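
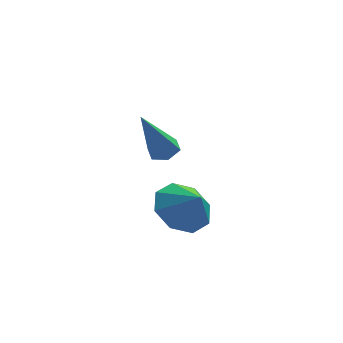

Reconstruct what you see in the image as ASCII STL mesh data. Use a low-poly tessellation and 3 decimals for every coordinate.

solid 
facet normal -0.509 0.523 -0.684
outer loop
vertex 0.127 -2.428 -2.487
vertex -0.745 -3.037 -2.303
vertex -0.355 -2.118 -1.891
endloop
endfacet
facet normal 0.811 0.224 0.540
outer loop
vertex 0.127 -2.428 -2.487
vertex -0.355 -2.118 -1.891
vertex -0.175 -3.623 -1.537
endloop
endfacet
facet normal -0.510 0.523 -0.683
outer loop
vertex -0.355 -2.118 -1.891
vertex -0.745 -3.037 -2.303
vertex -1.066 -2.347 -1.536
endloop
endfacet
facet normal 0.365 0.254 0.896
outer loop
vertex -0.355 -2.118 -1.891
vertex -1.066 -2.347 -1.536
vertex -0.175 -3.623 -1.537
endloop
endfacet
facet normal -0.510 0.523 -0.683
outer loop
vertex -1.066 -2.347 -1.536
vertex -0.745 -3.037 -2.303
vertex -1.589 -2.981 -1.631
endloop
endfacet
facet normal -0.097 -0.069 0.993
outer loop
vertex -1.066 -2.347 -1.536
vertex -1.589 -2.981 -1.631
vertex -0.175 -3.623 -1.537
endloop
endfacet
facet normal -0.509 0.523 -0.683
outer loop
vertex -1.589 -2.981 -1.631
vertex -0.745 -3.037 -2.303
vertex -1.618 -3.647 -2.119
endloop
endfacet
facet normal -0.303 -0.555 0.775
outer loop
vertex -1.589 -2.981 -1.631
vertex -1.618 -3.647 -2.119
vertex -0.175 -3.623 -1.537
endloop
endfacet
facet normal -0.509 0.523 -0.684
outer loop
vertex -1.618 -3.647 -2.119
vertex -0.745 -3.037 -2.303
vertex -1.135 -3.956 -2.715
endloop
endfacet
facet normal -0.133 -0.920 0.369
outer loop
vertex -1.618 -3.647 -2.119
vertex -1.135 -3.956 -2.715
vertex -0.175 -3.623 -1.537
endloop
endfacet
facet normal -0.509 0.523 -0.684
outer loop
vertex -1.135 -3.956 -2.715
vertex -0.745 -3.037 -2.303
vertex -0.424 -3.727 -3.069
endloop
endfacet
facet normal 0.313 -0.950 0.014
outer loop
vertex -1.135 -3.956 -2.715
vertex -0.424 -3.727 -3.069
vertex -0.175 -3.623 -1.537
endloop
endfacet
facet normal -0.510 0.522 -0.684
outer loop
vertex -0.424 -3.727 -3.069
vertex -0.745 -3.037 -2.303
vertex 0.098 -3.094 -2.975
endloop
endfacet
facet normal 0.775 -0.627 -0.083
outer loop
vertex -0.424 -3.727 -3.069
vertex 0.098 -3.094 -2.975
vertex -0.175 -3.623 -1.537
endloop
endfacet
facet normal -0.509 0.523 -0.683
outer loop
vertex 0.098 -3.094 -2.975
vertex -0.745 -3.037 -2.303
vertex 0.127 -2.428 -2.487
endloop
endfacet
facet normal 0.981 -0.141 0.134
outer loop
vertex 0.098 -3.094 -2.975
vertex 0.127 -2.428 -2.487
vertex -0.175 -3.623 -1.537
endloop
endfacet
facet normal 0.320 0.437 -0.840
outer loop
vertex -0.938 -2.794 0.608
vertex -1.319 -3.08 0.314
vertex -1.448 -2.578 0.526
endloop
endfacet
facet normal 0.186 0.700 0.689
outer loop
vertex -0.938 -2.794 0.608
vertex -1.448 -2.578 0.526
vertex -2.021 -4.04 2.166
endloop
endfacet
facet normal 0.319 0.437 -0.841
outer loop
vertex -1.448 -2.578 0.526
vertex -1.319 -3.08 0.314
vertex -1.829 -2.864 0.233
endloop
endfacet
facet normal -0.712 0.629 0.312
outer loop
vertex -1.448 -2.578 0.526
vertex -1.829 -2.864 0.233
vertex -2.021 -4.04 2.166
endloop
endfacet
facet normal 0.318 0.436 -0.842
outer loop
vertex -1.829 -2.864 0.233
vertex -1.319 -3.08 0.314
vertex -1.701 -3.367 0.021
endloop
endfacet
facet normal -0.967 -0.164 -0.196
outer loop
vertex -1.829 -2.864 0.233
vertex -1.701 -3.367 0.021
vertex -2.021 -4.04 2.166
endloop
endfacet
facet normal 0.318 0.436 -0.842
outer loop
vertex -1.701 -3.367 0.021
vertex -1.319 -3.08 0.314
vertex -1.19 -3.582 0.103
endloop
endfacet
facet normal -0.321 -0.889 -0.327
outer loop
vertex -1.701 -3.367 0.021
vertex -1.19 -3.582 0.103
vertex -2.021 -4.04 2.166
endloop
endfacet
facet normal 0.320 0.436 -0.841
outer loop
vertex -1.19 -3.582 0.103
vertex -1.319 -3.08 0.314
vertex -0.809 -3.296 0.396
endloop
endfacet
facet normal 0.575 -0.817 0.050
outer loop
vertex -1.19 -3.582 0.103
vertex -0.809 -3.296 0.396
vertex -2.021 -4.04 2.166
endloop
endfacet
facet normal 0.320 0.437 -0.840
outer loop
vertex -0.809 -3.296 0.396
vertex -1.319 -3.08 0.314
vertex -0.938 -2.794 0.608
endloop
endfacet
facet normal 0.829 -0.023 0.558
outer loop
vertex -0.809 -3.296 0.396
vertex -0.938 -2.794 0.608
vertex -2.021 -4.04 2.166
endloop
endfacet

endsolid


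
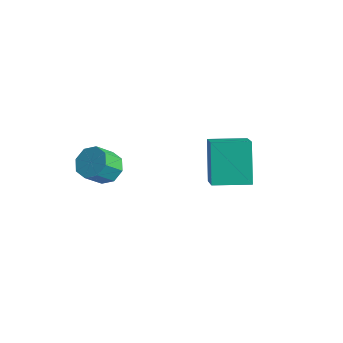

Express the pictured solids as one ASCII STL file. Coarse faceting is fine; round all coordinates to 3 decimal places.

solid 
facet normal 0.127 0.666 -0.735
outer loop
vertex 1.618 -2.798 -2.039
vertex 0.971 -2.483 -1.865
vertex 1.674 -2.385 -1.655
endloop
endfacet
facet normal 0.987 -0.158 0.026
outer loop
vertex 1.618 -2.798 -2.039
vertex 1.674 -2.385 -1.655
vertex 1.476 -3.551 -1.209
endloop
endfacet
facet normal 0.987 -0.157 0.028
outer loop
vertex 1.476 -3.551 -1.209
vertex 1.674 -2.385 -1.655
vertex 1.531 -3.138 -0.825
endloop
endfacet
facet normal -0.126 -0.666 0.735
outer loop
vertex 1.476 -3.551 -1.209
vertex 1.531 -3.138 -0.825
vertex 0.829 -3.237 -1.035
endloop
endfacet
facet normal 0.126 0.667 -0.734
outer loop
vertex 1.674 -2.385 -1.655
vertex 0.971 -2.483 -1.865
vertex 1.318 -2.03 -1.394
endloop
endfacet
facet normal 0.768 0.403 0.498
outer loop
vertex 1.674 -2.385 -1.655
vertex 1.318 -2.03 -1.394
vertex 1.531 -3.138 -0.825
endloop
endfacet
facet normal 0.768 0.403 0.498
outer loop
vertex 1.531 -3.138 -0.825
vertex 1.318 -2.03 -1.394
vertex 1.175 -2.783 -0.564
endloop
endfacet
facet normal -0.126 -0.666 0.735
outer loop
vertex 1.531 -3.138 -0.825
vertex 1.175 -2.783 -0.564
vertex 0.829 -3.237 -1.035
endloop
endfacet
facet normal 0.126 0.667 -0.734
outer loop
vertex 1.318 -2.03 -1.394
vertex 0.971 -2.483 -1.865
vertex 0.759 -1.941 -1.409
endloop
endfacet
facet normal 0.098 0.729 0.678
outer loop
vertex 1.318 -2.03 -1.394
vertex 0.759 -1.941 -1.409
vertex 1.175 -2.783 -0.564
endloop
endfacet
facet normal 0.098 0.729 0.678
outer loop
vertex 1.175 -2.783 -0.564
vertex 0.759 -1.941 -1.409
vertex 0.616 -2.694 -0.579
endloop
endfacet
facet normal -0.126 -0.666 0.735
outer loop
vertex 1.175 -2.783 -0.564
vertex 0.616 -2.694 -0.579
vertex 0.829 -3.237 -1.035
endloop
endfacet
facet normal 0.126 0.667 -0.734
outer loop
vertex 0.759 -1.941 -1.409
vertex 0.971 -2.483 -1.865
vertex 0.324 -2.169 -1.691
endloop
endfacet
facet normal -0.628 0.627 0.461
outer loop
vertex 0.759 -1.941 -1.409
vertex 0.324 -2.169 -1.691
vertex 0.616 -2.694 -0.579
endloop
endfacet
facet normal -0.629 0.627 0.461
outer loop
vertex 0.616 -2.694 -0.579
vertex 0.324 -2.169 -1.691
vertex 0.182 -2.922 -0.861
endloop
endfacet
facet normal -0.127 -0.667 0.734
outer loop
vertex 0.616 -2.694 -0.579
vertex 0.182 -2.922 -0.861
vertex 0.829 -3.237 -1.035
endloop
endfacet
facet normal 0.126 0.666 -0.735
outer loop
vertex 0.324 -2.169 -1.691
vertex 0.971 -2.483 -1.865
vertex 0.269 -2.582 -2.075
endloop
endfacet
facet normal -0.987 0.157 -0.027
outer loop
vertex 0.324 -2.169 -1.691
vertex 0.269 -2.582 -2.075
vertex 0.182 -2.922 -0.861
endloop
endfacet
facet normal -0.987 0.158 -0.026
outer loop
vertex 0.182 -2.922 -0.861
vertex 0.269 -2.582 -2.075
vertex 0.126 -3.335 -1.245
endloop
endfacet
facet normal -0.127 -0.666 0.735
outer loop
vertex 0.182 -2.922 -0.861
vertex 0.126 -3.335 -1.245
vertex 0.829 -3.237 -1.035
endloop
endfacet
facet normal 0.126 0.666 -0.735
outer loop
vertex 0.269 -2.582 -2.075
vertex 0.971 -2.483 -1.865
vertex 0.625 -2.937 -2.336
endloop
endfacet
facet normal -0.768 -0.403 -0.498
outer loop
vertex 0.269 -2.582 -2.075
vertex 0.625 -2.937 -2.336
vertex 0.126 -3.335 -1.245
endloop
endfacet
facet normal -0.768 -0.403 -0.498
outer loop
vertex 0.126 -3.335 -1.245
vertex 0.625 -2.937 -2.336
vertex 0.482 -3.69 -1.506
endloop
endfacet
facet normal -0.126 -0.667 0.734
outer loop
vertex 0.126 -3.335 -1.245
vertex 0.482 -3.69 -1.506
vertex 0.829 -3.237 -1.035
endloop
endfacet
facet normal 0.126 0.666 -0.735
outer loop
vertex 0.625 -2.937 -2.336
vertex 0.971 -2.483 -1.865
vertex 1.184 -3.026 -2.321
endloop
endfacet
facet normal -0.098 -0.729 -0.678
outer loop
vertex 0.625 -2.937 -2.336
vertex 1.184 -3.026 -2.321
vertex 0.482 -3.69 -1.506
endloop
endfacet
facet normal -0.098 -0.729 -0.678
outer loop
vertex 0.482 -3.69 -1.506
vertex 1.184 -3.026 -2.321
vertex 1.041 -3.779 -1.491
endloop
endfacet
facet normal -0.126 -0.667 0.734
outer loop
vertex 0.482 -3.69 -1.506
vertex 1.041 -3.779 -1.491
vertex 0.829 -3.237 -1.035
endloop
endfacet
facet normal 0.127 0.667 -0.734
outer loop
vertex 1.184 -3.026 -2.321
vertex 0.971 -2.483 -1.865
vertex 1.618 -2.798 -2.039
endloop
endfacet
facet normal 0.629 -0.627 -0.460
outer loop
vertex 1.184 -3.026 -2.321
vertex 1.618 -2.798 -2.039
vertex 1.041 -3.779 -1.491
endloop
endfacet
facet normal 0.628 -0.627 -0.461
outer loop
vertex 1.041 -3.779 -1.491
vertex 1.618 -2.798 -2.039
vertex 1.476 -3.551 -1.209
endloop
endfacet
facet normal -0.126 -0.667 0.734
outer loop
vertex 1.041 -3.779 -1.491
vertex 1.476 -3.551 -1.209
vertex 0.829 -3.237 -1.035
endloop
endfacet
facet normal -0.429 0.455 0.780
outer loop
vertex 3.467 0.664 -0.907
vertex 4.582 1.797 -0.955
vertex 2.522 1.551 -1.944
endloop
endfacet
facet normal -0.701 -0.712 0.030
outer loop
vertex 3.358 0.663 -3.465
vertex 3.467 0.664 -0.907
vertex 2.522 1.551 -1.944
endloop
endfacet
facet normal -0.429 0.455 0.780
outer loop
vertex 2.522 1.551 -1.944
vertex 4.582 1.797 -0.955
vertex 3.637 2.684 -1.992
endloop
endfacet
facet normal -0.570 0.534 -0.625
outer loop
vertex 3.637 2.684 -1.992
vertex 3.358 0.663 -3.465
vertex 2.522 1.551 -1.944
endloop
endfacet
facet normal 0.570 -0.534 0.625
outer loop
vertex 3.467 0.664 -0.907
vertex 5.418 0.909 -2.476
vertex 4.582 1.797 -0.955
endloop
endfacet
facet normal -0.701 -0.712 0.030
outer loop
vertex 4.303 -0.224 -2.428
vertex 3.467 0.664 -0.907
vertex 3.358 0.663 -3.465
endloop
endfacet
facet normal 0.570 -0.534 0.625
outer loop
vertex 4.303 -0.224 -2.428
vertex 5.418 0.909 -2.476
vertex 3.467 0.664 -0.907
endloop
endfacet
facet normal 0.701 0.712 -0.030
outer loop
vertex 4.582 1.797 -0.955
vertex 5.418 0.909 -2.476
vertex 3.637 2.684 -1.992
endloop
endfacet
facet normal -0.570 0.534 -0.625
outer loop
vertex 4.473 1.796 -3.513
vertex 3.358 0.663 -3.465
vertex 3.637 2.684 -1.992
endloop
endfacet
facet normal 0.701 0.712 -0.030
outer loop
vertex 3.637 2.684 -1.992
vertex 5.418 0.909 -2.476
vertex 4.473 1.796 -3.513
endloop
endfacet
facet normal 0.429 -0.455 -0.780
outer loop
vertex 4.473 1.796 -3.513
vertex 4.303 -0.224 -2.428
vertex 3.358 0.663 -3.465
endloop
endfacet
facet normal 0.429 -0.455 -0.780
outer loop
vertex 5.418 0.909 -2.476
vertex 4.303 -0.224 -2.428
vertex 4.473 1.796 -3.513
endloop
endfacet

endsolid


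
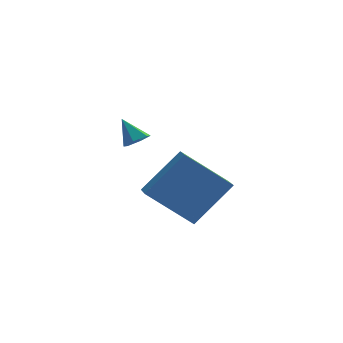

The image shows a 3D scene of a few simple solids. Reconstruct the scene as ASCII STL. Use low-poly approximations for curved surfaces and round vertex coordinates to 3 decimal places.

solid 
facet normal 0.457 -0.464 -0.758
outer loop
vertex -2.907 3.248 -2.3
vertex -3.35 3.037 -2.438
vertex -3.212 3.488 -2.631
endloop
endfacet
facet normal 0.429 0.872 0.237
outer loop
vertex -2.907 3.248 -2.3
vertex -3.212 3.488 -2.631
vertex -3.83 3.523 -1.642
endloop
endfacet
facet normal 0.457 -0.464 -0.758
outer loop
vertex -3.212 3.488 -2.631
vertex -3.35 3.037 -2.438
vertex -3.655 3.277 -2.769
endloop
endfacet
facet normal -0.351 0.902 -0.251
outer loop
vertex -3.212 3.488 -2.631
vertex -3.655 3.277 -2.769
vertex -3.83 3.523 -1.642
endloop
endfacet
facet normal 0.458 -0.464 -0.758
outer loop
vertex -3.655 3.277 -2.769
vertex -3.35 3.037 -2.438
vertex -3.793 2.825 -2.576
endloop
endfacet
facet normal -0.958 0.210 -0.195
outer loop
vertex -3.655 3.277 -2.769
vertex -3.793 2.825 -2.576
vertex -3.83 3.523 -1.642
endloop
endfacet
facet normal 0.458 -0.462 -0.759
outer loop
vertex -3.793 2.825 -2.576
vertex -3.35 3.037 -2.438
vertex -3.488 2.585 -2.246
endloop
endfacet
facet normal -0.784 -0.512 0.352
outer loop
vertex -3.793 2.825 -2.576
vertex -3.488 2.585 -2.246
vertex -3.83 3.523 -1.642
endloop
endfacet
facet normal 0.457 -0.462 -0.760
outer loop
vertex -3.488 2.585 -2.246
vertex -3.35 3.037 -2.438
vertex -3.045 2.796 -2.108
endloop
endfacet
facet normal -0.003 -0.542 0.840
outer loop
vertex -3.488 2.585 -2.246
vertex -3.045 2.796 -2.108
vertex -3.83 3.523 -1.642
endloop
endfacet
facet normal 0.457 -0.462 -0.760
outer loop
vertex -3.045 2.796 -2.108
vertex -3.35 3.037 -2.438
vertex -2.907 3.248 -2.3
endloop
endfacet
facet normal 0.603 0.149 0.784
outer loop
vertex -3.045 2.796 -2.108
vertex -2.907 3.248 -2.3
vertex -3.83 3.523 -1.642
endloop
endfacet
facet normal -0.762 0.106 0.639
outer loop
vertex -2.039 -1.001 -1.195
vertex -2.127 -0.151 -1.441
vertex -3.262 -1.525 -2.565
endloop
endfacet
facet normal 0.100 -0.956 0.277
outer loop
vertex -1.793 -1.729 -3.799
vertex -2.039 -1.001 -1.195
vertex -3.262 -1.525 -2.565
endloop
endfacet
facet normal -0.761 0.105 0.640
outer loop
vertex -3.262 -1.525 -2.565
vertex -2.127 -0.151 -1.441
vertex -3.351 -0.675 -2.811
endloop
endfacet
facet normal -0.641 -0.275 -0.717
outer loop
vertex -3.351 -0.675 -2.811
vertex -1.793 -1.729 -3.799
vertex -3.262 -1.525 -2.565
endloop
endfacet
facet normal 0.641 0.274 0.717
outer loop
vertex -2.039 -1.001 -1.195
vertex -0.658 -0.355 -2.675
vertex -2.127 -0.151 -1.441
endloop
endfacet
facet normal 0.100 -0.956 0.277
outer loop
vertex -0.569 -1.205 -2.429
vertex -2.039 -1.001 -1.195
vertex -1.793 -1.729 -3.799
endloop
endfacet
facet normal 0.640 0.275 0.717
outer loop
vertex -0.569 -1.205 -2.429
vertex -0.658 -0.355 -2.675
vertex -2.039 -1.001 -1.195
endloop
endfacet
facet normal -0.100 0.956 -0.277
outer loop
vertex -2.127 -0.151 -1.441
vertex -0.658 -0.355 -2.675
vertex -3.351 -0.675 -2.811
endloop
endfacet
facet normal -0.640 -0.274 -0.718
outer loop
vertex -1.881 -0.879 -4.045
vertex -1.793 -1.729 -3.799
vertex -3.351 -0.675 -2.811
endloop
endfacet
facet normal -0.100 0.956 -0.277
outer loop
vertex -3.351 -0.675 -2.811
vertex -0.658 -0.355 -2.675
vertex -1.881 -0.879 -4.045
endloop
endfacet
facet normal 0.761 -0.106 -0.640
outer loop
vertex -1.881 -0.879 -4.045
vertex -0.569 -1.205 -2.429
vertex -1.793 -1.729 -3.799
endloop
endfacet
facet normal 0.762 -0.105 -0.640
outer loop
vertex -0.658 -0.355 -2.675
vertex -0.569 -1.205 -2.429
vertex -1.881 -0.879 -4.045
endloop
endfacet

endsolid


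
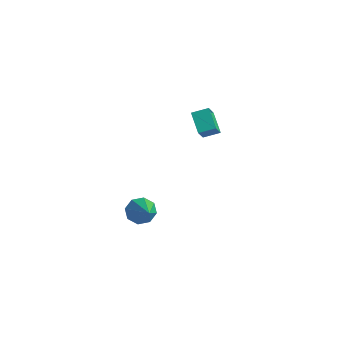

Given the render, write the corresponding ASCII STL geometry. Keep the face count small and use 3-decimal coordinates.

solid 
facet normal -0.570 -0.749 -0.338
outer loop
vertex -0.814 -0.114 3.166
vertex -1.137 0.464 2.43
vertex 0.098 -0.493 2.467
endloop
endfacet
facet normal 0.327 -0.584 0.743
outer loop
vertex 0.577 0.136 2.75
vertex -0.814 -0.114 3.166
vertex 0.098 -0.493 2.467
endloop
endfacet
facet normal -0.570 -0.749 -0.337
outer loop
vertex 0.098 -0.493 2.467
vertex -1.137 0.464 2.43
vertex -0.226 0.085 1.731
endloop
endfacet
facet normal 0.753 -0.314 -0.578
outer loop
vertex -0.226 0.085 1.731
vertex 0.577 0.136 2.75
vertex 0.098 -0.493 2.467
endloop
endfacet
facet normal -0.754 0.314 0.577
outer loop
vertex -0.814 -0.114 3.166
vertex -0.658 1.093 2.713
vertex -1.137 0.464 2.43
endloop
endfacet
facet normal 0.327 -0.584 0.743
outer loop
vertex -0.334 0.515 3.449
vertex -0.814 -0.114 3.166
vertex 0.577 0.136 2.75
endloop
endfacet
facet normal -0.753 0.314 0.578
outer loop
vertex -0.334 0.515 3.449
vertex -0.658 1.093 2.713
vertex -0.814 -0.114 3.166
endloop
endfacet
facet normal -0.327 0.584 -0.743
outer loop
vertex -1.137 0.464 2.43
vertex -0.658 1.093 2.713
vertex -0.226 0.085 1.731
endloop
endfacet
facet normal 0.753 -0.315 -0.578
outer loop
vertex 0.254 0.714 2.014
vertex 0.577 0.136 2.75
vertex -0.226 0.085 1.731
endloop
endfacet
facet normal -0.327 0.584 -0.743
outer loop
vertex -0.226 0.085 1.731
vertex -0.658 1.093 2.713
vertex 0.254 0.714 2.014
endloop
endfacet
facet normal 0.571 0.749 0.338
outer loop
vertex 0.254 0.714 2.014
vertex -0.334 0.515 3.449
vertex 0.577 0.136 2.75
endloop
endfacet
facet normal 0.570 0.749 0.337
outer loop
vertex -0.658 1.093 2.713
vertex -0.334 0.515 3.449
vertex 0.254 0.714 2.014
endloop
endfacet
facet normal -0.751 0.371 -0.546
outer loop
vertex -2.017 -2.284 -4.155
vertex -2.263 -1.893 -3.551
vertex -1.78 -1.754 -4.121
endloop
endfacet
facet normal 0.741 -0.293 -0.604
outer loop
vertex -2.017 -2.284 -4.155
vertex -1.78 -1.754 -4.121
vertex -0.777 -2.627 -2.469
endloop
endfacet
facet normal -0.751 0.371 -0.546
outer loop
vertex -1.78 -1.754 -4.121
vertex -2.263 -1.893 -3.551
vertex -1.825 -1.305 -3.754
endloop
endfacet
facet normal 0.869 0.362 -0.336
outer loop
vertex -1.78 -1.754 -4.121
vertex -1.825 -1.305 -3.754
vertex -0.777 -2.627 -2.469
endloop
endfacet
facet normal -0.751 0.370 -0.547
outer loop
vertex -1.825 -1.305 -3.754
vertex -2.263 -1.893 -3.551
vertex -2.128 -1.201 -3.268
endloop
endfacet
facet normal 0.635 0.735 0.238
outer loop
vertex -1.825 -1.305 -3.754
vertex -2.128 -1.201 -3.268
vertex -0.777 -2.627 -2.469
endloop
endfacet
facet normal -0.751 0.370 -0.546
outer loop
vertex -2.128 -1.201 -3.268
vertex -2.263 -1.893 -3.551
vertex -2.509 -1.502 -2.948
endloop
endfacet
facet normal 0.177 0.603 0.778
outer loop
vertex -2.128 -1.201 -3.268
vertex -2.509 -1.502 -2.948
vertex -0.777 -2.627 -2.469
endloop
endfacet
facet normal -0.750 0.372 -0.547
outer loop
vertex -2.509 -1.502 -2.948
vertex -2.263 -1.893 -3.551
vertex -2.747 -2.032 -2.982
endloop
endfacet
facet normal -0.239 0.045 0.970
outer loop
vertex -2.509 -1.502 -2.948
vertex -2.747 -2.032 -2.982
vertex -0.777 -2.627 -2.469
endloop
endfacet
facet normal -0.750 0.371 -0.547
outer loop
vertex -2.747 -2.032 -2.982
vertex -2.263 -1.893 -3.551
vertex -2.701 -2.48 -3.349
endloop
endfacet
facet normal -0.367 -0.612 0.701
outer loop
vertex -2.747 -2.032 -2.982
vertex -2.701 -2.48 -3.349
vertex -0.777 -2.627 -2.469
endloop
endfacet
facet normal -0.750 0.371 -0.548
outer loop
vertex -2.701 -2.48 -3.349
vertex -2.263 -1.893 -3.551
vertex -2.398 -2.585 -3.835
endloop
endfacet
facet normal -0.134 -0.983 0.129
outer loop
vertex -2.701 -2.48 -3.349
vertex -2.398 -2.585 -3.835
vertex -0.777 -2.627 -2.469
endloop
endfacet
facet normal -0.751 0.371 -0.546
outer loop
vertex -2.398 -2.585 -3.835
vertex -2.263 -1.893 -3.551
vertex -2.017 -2.284 -4.155
endloop
endfacet
facet normal 0.326 -0.851 -0.413
outer loop
vertex -2.398 -2.585 -3.835
vertex -2.017 -2.284 -4.155
vertex -0.777 -2.627 -2.469
endloop
endfacet

endsolid


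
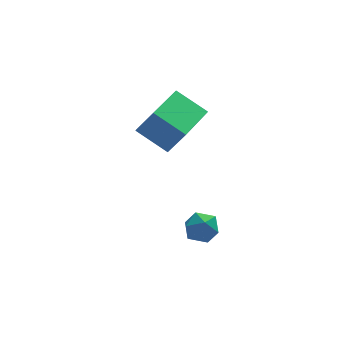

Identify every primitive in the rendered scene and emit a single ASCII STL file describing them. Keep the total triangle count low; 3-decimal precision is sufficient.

solid 
facet normal -0.453 0.277 -0.848
outer loop
vertex -4.017 1.479 1.772
vertex -2.895 3.034 1.681
vertex -3.095 0.77 1.048
endloop
endfacet
facet normal -0.585 -0.810 0.048
outer loop
vertex -2.565 0.446 2.039
vertex -4.017 1.479 1.772
vertex -3.095 0.77 1.048
endloop
endfacet
facet normal -0.453 0.277 -0.847
outer loop
vertex -3.095 0.77 1.048
vertex -2.895 3.034 1.681
vertex -1.973 2.325 0.956
endloop
endfacet
facet normal 0.673 -0.517 -0.529
outer loop
vertex -1.973 2.325 0.956
vertex -2.565 0.446 2.039
vertex -3.095 0.77 1.048
endloop
endfacet
facet normal -0.673 0.517 0.529
outer loop
vertex -4.017 1.479 1.772
vertex -2.365 2.71 2.672
vertex -2.895 3.034 1.681
endloop
endfacet
facet normal -0.585 -0.810 0.048
outer loop
vertex -3.487 1.155 2.764
vertex -4.017 1.479 1.772
vertex -2.565 0.446 2.039
endloop
endfacet
facet normal -0.673 0.517 0.529
outer loop
vertex -3.487 1.155 2.764
vertex -2.365 2.71 2.672
vertex -4.017 1.479 1.772
endloop
endfacet
facet normal 0.585 0.810 -0.048
outer loop
vertex -2.895 3.034 1.681
vertex -2.365 2.71 2.672
vertex -1.973 2.325 0.956
endloop
endfacet
facet normal 0.673 -0.517 -0.529
outer loop
vertex -1.443 2.001 1.948
vertex -2.565 0.446 2.039
vertex -1.973 2.325 0.956
endloop
endfacet
facet normal 0.585 0.810 -0.048
outer loop
vertex -1.973 2.325 0.956
vertex -2.365 2.71 2.672
vertex -1.443 2.001 1.948
endloop
endfacet
facet normal 0.453 -0.277 0.847
outer loop
vertex -1.443 2.001 1.948
vertex -3.487 1.155 2.764
vertex -2.565 0.446 2.039
endloop
endfacet
facet normal 0.453 -0.277 0.848
outer loop
vertex -2.365 2.71 2.672
vertex -3.487 1.155 2.764
vertex -1.443 2.001 1.948
endloop
endfacet
facet normal -0.498 -0.725 0.477
outer loop
vertex -2.734 -0.291 -1.96
vertex -2.37 -0.762 -2.296
vertex -2.147 -0.521 -1.697
endloop
endfacet
facet normal -0.450 -0.141 0.882
outer loop
vertex -2.734 -0.291 -1.96
vertex -2.147 -0.521 -1.697
vertex -2.297 0.145 -1.667
endloop
endfacet
facet normal -0.751 0.401 0.524
outer loop
vertex -2.734 -0.291 -1.96
vertex -2.297 0.145 -1.667
vertex -2.612 0.316 -2.249
endloop
endfacet
facet normal -0.984 0.149 -0.101
outer loop
vertex -2.734 -0.291 -1.96
vertex -2.612 0.316 -2.249
vertex -2.657 -0.244 -2.638
endloop
endfacet
facet normal -0.828 -0.546 -0.132
outer loop
vertex -2.734 -0.291 -1.96
vertex -2.657 -0.244 -2.638
vertex -2.37 -0.762 -2.296
endloop
endfacet
facet normal 0.241 0.010 0.971
outer loop
vertex -2.297 0.145 -1.667
vertex -2.147 -0.521 -1.697
vertex -1.663 -0.056 -1.822
endloop
endfacet
facet normal 0.166 -0.935 0.314
outer loop
vertex -2.147 -0.521 -1.697
vertex -2.37 -0.762 -2.296
vertex -1.708 -0.616 -2.211
endloop
endfacet
facet normal -0.368 -0.646 -0.669
outer loop
vertex -2.37 -0.762 -2.296
vertex -2.657 -0.244 -2.638
vertex -2.023 -0.445 -2.793
endloop
endfacet
facet normal -0.621 0.480 -0.619
outer loop
vertex -2.657 -0.244 -2.638
vertex -2.612 0.316 -2.249
vertex -2.173 0.221 -2.763
endloop
endfacet
facet normal -0.246 0.886 0.393
outer loop
vertex -2.612 0.316 -2.249
vertex -2.297 0.145 -1.667
vertex -1.95 0.462 -2.164
endloop
endfacet
facet normal 0.984 -0.149 0.101
outer loop
vertex -1.586 -0.009 -2.5
vertex -1.663 -0.056 -1.822
vertex -1.708 -0.616 -2.211
endloop
endfacet
facet normal 0.751 -0.401 -0.524
outer loop
vertex -1.586 -0.009 -2.5
vertex -1.708 -0.616 -2.211
vertex -2.023 -0.445 -2.793
endloop
endfacet
facet normal 0.450 0.141 -0.882
outer loop
vertex -1.586 -0.009 -2.5
vertex -2.023 -0.445 -2.793
vertex -2.173 0.221 -2.763
endloop
endfacet
facet normal 0.498 0.725 -0.477
outer loop
vertex -1.586 -0.009 -2.5
vertex -2.173 0.221 -2.763
vertex -1.95 0.462 -2.164
endloop
endfacet
facet normal 0.828 0.546 0.132
outer loop
vertex -1.586 -0.009 -2.5
vertex -1.95 0.462 -2.164
vertex -1.663 -0.056 -1.822
endloop
endfacet
facet normal 0.621 -0.480 0.619
outer loop
vertex -1.708 -0.616 -2.211
vertex -1.663 -0.056 -1.822
vertex -2.147 -0.521 -1.697
endloop
endfacet
facet normal 0.246 -0.886 -0.393
outer loop
vertex -2.023 -0.445 -2.793
vertex -1.708 -0.616 -2.211
vertex -2.37 -0.762 -2.296
endloop
endfacet
facet normal -0.241 -0.010 -0.971
outer loop
vertex -2.173 0.221 -2.763
vertex -2.023 -0.445 -2.793
vertex -2.657 -0.244 -2.638
endloop
endfacet
facet normal -0.166 0.935 -0.314
outer loop
vertex -1.95 0.462 -2.164
vertex -2.173 0.221 -2.763
vertex -2.612 0.316 -2.249
endloop
endfacet
facet normal 0.368 0.646 0.669
outer loop
vertex -1.663 -0.056 -1.822
vertex -1.95 0.462 -2.164
vertex -2.297 0.145 -1.667
endloop
endfacet

endsolid


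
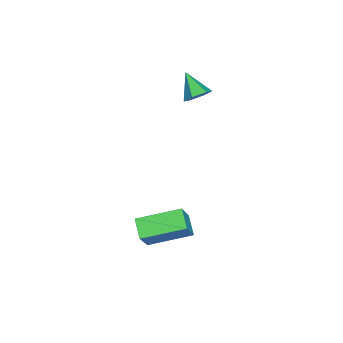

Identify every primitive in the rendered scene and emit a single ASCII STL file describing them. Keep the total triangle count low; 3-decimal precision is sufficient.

solid 
facet normal -0.522 0.044 -0.852
outer loop
vertex 3.267 1.884 -3.336
vertex 2.663 3.669 -2.874
vertex 4.022 2.254 -3.779
endloop
endfacet
facet normal 0.311 -0.920 -0.238
outer loop
vertex 4.997 2.171 -2.186
vertex 3.267 1.884 -3.336
vertex 4.022 2.254 -3.779
endloop
endfacet
facet normal -0.522 0.044 -0.852
outer loop
vertex 4.022 2.254 -3.779
vertex 2.663 3.669 -2.874
vertex 3.418 4.038 -3.317
endloop
endfacet
facet normal 0.794 0.390 -0.466
outer loop
vertex 3.418 4.038 -3.317
vertex 4.997 2.171 -2.186
vertex 4.022 2.254 -3.779
endloop
endfacet
facet normal -0.794 -0.389 0.466
outer loop
vertex 3.267 1.884 -3.336
vertex 3.638 3.586 -1.281
vertex 2.663 3.669 -2.874
endloop
endfacet
facet normal 0.311 -0.920 -0.237
outer loop
vertex 4.242 1.802 -1.743
vertex 3.267 1.884 -3.336
vertex 4.997 2.171 -2.186
endloop
endfacet
facet normal -0.794 -0.390 0.466
outer loop
vertex 4.242 1.802 -1.743
vertex 3.638 3.586 -1.281
vertex 3.267 1.884 -3.336
endloop
endfacet
facet normal -0.310 0.920 0.238
outer loop
vertex 2.663 3.669 -2.874
vertex 3.638 3.586 -1.281
vertex 3.418 4.038 -3.317
endloop
endfacet
facet normal 0.794 0.389 -0.466
outer loop
vertex 4.393 3.956 -1.724
vertex 4.997 2.171 -2.186
vertex 3.418 4.038 -3.317
endloop
endfacet
facet normal -0.311 0.920 0.238
outer loop
vertex 3.418 4.038 -3.317
vertex 3.638 3.586 -1.281
vertex 4.393 3.956 -1.724
endloop
endfacet
facet normal 0.522 -0.044 0.852
outer loop
vertex 4.393 3.956 -1.724
vertex 4.242 1.802 -1.743
vertex 4.997 2.171 -2.186
endloop
endfacet
facet normal 0.522 -0.044 0.852
outer loop
vertex 3.638 3.586 -1.281
vertex 4.242 1.802 -1.743
vertex 4.393 3.956 -1.724
endloop
endfacet
facet normal 0.618 0.541 -0.570
outer loop
vertex -0.541 3.137 1.865
vertex -1.028 3.284 1.477
vertex -0.893 3.659 1.979
endloop
endfacet
facet normal 0.268 -0.029 0.963
outer loop
vertex -0.541 3.137 1.865
vertex -0.893 3.659 1.979
vertex -1.812 2.596 2.203
endloop
endfacet
facet normal 0.617 0.542 -0.571
outer loop
vertex -0.893 3.659 1.979
vertex -1.028 3.284 1.477
vertex -1.381 3.806 1.591
endloop
endfacet
facet normal -0.427 0.525 0.736
outer loop
vertex -0.893 3.659 1.979
vertex -1.381 3.806 1.591
vertex -1.812 2.596 2.203
endloop
endfacet
facet normal 0.616 0.542 -0.572
outer loop
vertex -1.381 3.806 1.591
vertex -1.028 3.284 1.477
vertex -1.516 3.431 1.09
endloop
endfacet
facet normal -0.942 0.336 0.002
outer loop
vertex -1.381 3.806 1.591
vertex -1.516 3.431 1.09
vertex -1.812 2.596 2.203
endloop
endfacet
facet normal 0.616 0.542 -0.571
outer loop
vertex -1.516 3.431 1.09
vertex -1.028 3.284 1.477
vertex -1.163 2.91 0.976
endloop
endfacet
facet normal -0.761 -0.405 -0.506
outer loop
vertex -1.516 3.431 1.09
vertex -1.163 2.91 0.976
vertex -1.812 2.596 2.203
endloop
endfacet
facet normal 0.618 0.541 -0.570
outer loop
vertex -1.163 2.91 0.976
vertex -1.028 3.284 1.477
vertex -0.675 2.762 1.364
endloop
endfacet
facet normal -0.067 -0.957 -0.281
outer loop
vertex -1.163 2.91 0.976
vertex -0.675 2.762 1.364
vertex -1.812 2.596 2.203
endloop
endfacet
facet normal 0.618 0.541 -0.570
outer loop
vertex -0.675 2.762 1.364
vertex -1.028 3.284 1.477
vertex -0.541 3.137 1.865
endloop
endfacet
facet normal 0.448 -0.769 0.456
outer loop
vertex -0.675 2.762 1.364
vertex -0.541 3.137 1.865
vertex -1.812 2.596 2.203
endloop
endfacet

endsolid


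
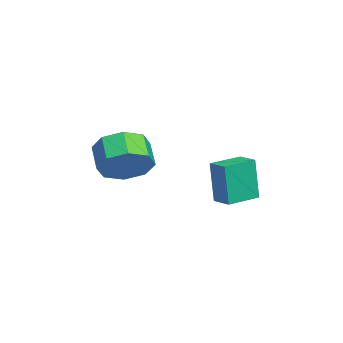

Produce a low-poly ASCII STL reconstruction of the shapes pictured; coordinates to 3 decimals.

solid 
facet normal 0.789 0.183 -0.586
outer loop
vertex -0.1 -1.541 4.059
vertex -0.707 -1.65 3.208
vertex -0.433 -0.847 3.828
endloop
endfacet
facet normal 0.453 0.470 0.758
outer loop
vertex -0.1 -1.541 4.059
vertex -0.433 -0.847 3.828
vertex -1.047 -1.762 4.762
endloop
endfacet
facet normal 0.453 0.470 0.758
outer loop
vertex -1.047 -1.762 4.762
vertex -0.433 -0.847 3.828
vertex -1.38 -1.068 4.531
endloop
endfacet
facet normal -0.789 -0.184 0.586
outer loop
vertex -1.047 -1.762 4.762
vertex -1.38 -1.068 4.531
vertex -1.653 -1.87 3.912
endloop
endfacet
facet normal 0.789 0.183 -0.586
outer loop
vertex -0.433 -0.847 3.828
vertex -0.707 -1.65 3.208
vertex -0.926 -0.623 3.234
endloop
endfacet
facet normal 0.027 0.943 0.333
outer loop
vertex -0.433 -0.847 3.828
vertex -0.926 -0.623 3.234
vertex -1.38 -1.068 4.531
endloop
endfacet
facet normal 0.027 0.943 0.333
outer loop
vertex -1.38 -1.068 4.531
vertex -0.926 -0.623 3.234
vertex -1.873 -0.844 3.937
endloop
endfacet
facet normal -0.789 -0.184 0.586
outer loop
vertex -1.38 -1.068 4.531
vertex -1.873 -0.844 3.937
vertex -1.653 -1.87 3.912
endloop
endfacet
facet normal 0.789 0.183 -0.587
outer loop
vertex -0.926 -0.623 3.234
vertex -0.707 -1.65 3.208
vertex -1.291 -1.001 2.625
endloop
endfacet
facet normal -0.415 0.863 -0.287
outer loop
vertex -0.926 -0.623 3.234
vertex -1.291 -1.001 2.625
vertex -1.873 -0.844 3.937
endloop
endfacet
facet normal -0.414 0.864 -0.287
outer loop
vertex -1.873 -0.844 3.937
vertex -1.291 -1.001 2.625
vertex -2.238 -1.221 3.329
endloop
endfacet
facet normal -0.788 -0.183 0.587
outer loop
vertex -1.873 -0.844 3.937
vertex -2.238 -1.221 3.329
vertex -1.653 -1.87 3.912
endloop
endfacet
facet normal 0.789 0.184 -0.586
outer loop
vertex -1.291 -1.001 2.625
vertex -0.707 -1.65 3.208
vertex -1.313 -1.758 2.358
endloop
endfacet
facet normal -0.614 0.278 -0.739
outer loop
vertex -1.291 -1.001 2.625
vertex -1.313 -1.758 2.358
vertex -2.238 -1.221 3.329
endloop
endfacet
facet normal -0.614 0.279 -0.739
outer loop
vertex -2.238 -1.221 3.329
vertex -1.313 -1.758 2.358
vertex -2.26 -1.979 3.061
endloop
endfacet
facet normal -0.789 -0.184 0.586
outer loop
vertex -2.238 -1.221 3.329
vertex -2.26 -1.979 3.061
vertex -1.653 -1.87 3.912
endloop
endfacet
facet normal 0.789 0.184 -0.586
outer loop
vertex -1.313 -1.758 2.358
vertex -0.707 -1.65 3.208
vertex -0.98 -2.452 2.589
endloop
endfacet
facet normal -0.453 -0.470 -0.758
outer loop
vertex -1.313 -1.758 2.358
vertex -0.98 -2.452 2.589
vertex -2.26 -1.979 3.061
endloop
endfacet
facet normal -0.453 -0.470 -0.758
outer loop
vertex -2.26 -1.979 3.061
vertex -0.98 -2.452 2.589
vertex -1.927 -2.673 3.292
endloop
endfacet
facet normal -0.789 -0.183 0.586
outer loop
vertex -2.26 -1.979 3.061
vertex -1.927 -2.673 3.292
vertex -1.653 -1.87 3.912
endloop
endfacet
facet normal 0.789 0.184 -0.586
outer loop
vertex -0.98 -2.452 2.589
vertex -0.707 -1.65 3.208
vertex -0.487 -2.676 3.183
endloop
endfacet
facet normal -0.027 -0.943 -0.333
outer loop
vertex -0.98 -2.452 2.589
vertex -0.487 -2.676 3.183
vertex -1.927 -2.673 3.292
endloop
endfacet
facet normal -0.027 -0.943 -0.333
outer loop
vertex -1.927 -2.673 3.292
vertex -0.487 -2.676 3.183
vertex -1.434 -2.897 3.886
endloop
endfacet
facet normal -0.789 -0.183 0.586
outer loop
vertex -1.927 -2.673 3.292
vertex -1.434 -2.897 3.886
vertex -1.653 -1.87 3.912
endloop
endfacet
facet normal 0.788 0.183 -0.587
outer loop
vertex -0.487 -2.676 3.183
vertex -0.707 -1.65 3.208
vertex -0.122 -2.299 3.791
endloop
endfacet
facet normal 0.414 -0.864 0.287
outer loop
vertex -0.487 -2.676 3.183
vertex -0.122 -2.299 3.791
vertex -1.434 -2.897 3.886
endloop
endfacet
facet normal 0.414 -0.863 0.288
outer loop
vertex -1.434 -2.897 3.886
vertex -0.122 -2.299 3.791
vertex -1.069 -2.519 4.495
endloop
endfacet
facet normal -0.789 -0.183 0.587
outer loop
vertex -1.434 -2.897 3.886
vertex -1.069 -2.519 4.495
vertex -1.653 -1.87 3.912
endloop
endfacet
facet normal 0.789 0.184 -0.586
outer loop
vertex -0.122 -2.299 3.791
vertex -0.707 -1.65 3.208
vertex -0.1 -1.541 4.059
endloop
endfacet
facet normal 0.614 -0.279 0.739
outer loop
vertex -0.122 -2.299 3.791
vertex -0.1 -1.541 4.059
vertex -1.069 -2.519 4.495
endloop
endfacet
facet normal 0.614 -0.278 0.739
outer loop
vertex -1.069 -2.519 4.495
vertex -0.1 -1.541 4.059
vertex -1.047 -1.762 4.762
endloop
endfacet
facet normal -0.789 -0.184 0.586
outer loop
vertex -1.069 -2.519 4.495
vertex -1.047 -1.762 4.762
vertex -1.653 -1.87 3.912
endloop
endfacet
facet normal -0.796 -0.598 -0.094
outer loop
vertex -2.156 1.288 2.865
vertex -2.994 2.396 2.914
vertex -2.059 1.444 1.044
endloop
endfacet
facet normal 0.603 -0.797 -0.036
outer loop
vertex -1.366 1.964 1.126
vertex -2.156 1.288 2.865
vertex -2.059 1.444 1.044
endloop
endfacet
facet normal -0.796 -0.597 -0.094
outer loop
vertex -2.059 1.444 1.044
vertex -2.994 2.396 2.914
vertex -2.896 2.552 1.094
endloop
endfacet
facet normal 0.054 0.085 -0.995
outer loop
vertex -2.896 2.552 1.094
vertex -1.366 1.964 1.126
vertex -2.059 1.444 1.044
endloop
endfacet
facet normal -0.054 -0.085 0.995
outer loop
vertex -2.156 1.288 2.865
vertex -2.301 2.916 2.996
vertex -2.994 2.396 2.914
endloop
endfacet
facet normal 0.603 -0.797 -0.036
outer loop
vertex -1.464 1.808 2.946
vertex -2.156 1.288 2.865
vertex -1.366 1.964 1.126
endloop
endfacet
facet normal -0.053 -0.085 0.995
outer loop
vertex -1.464 1.808 2.946
vertex -2.301 2.916 2.996
vertex -2.156 1.288 2.865
endloop
endfacet
facet normal -0.603 0.797 0.036
outer loop
vertex -2.994 2.396 2.914
vertex -2.301 2.916 2.996
vertex -2.896 2.552 1.094
endloop
endfacet
facet normal 0.053 0.084 -0.995
outer loop
vertex -2.204 3.072 1.175
vertex -1.366 1.964 1.126
vertex -2.896 2.552 1.094
endloop
endfacet
facet normal -0.603 0.797 0.036
outer loop
vertex -2.896 2.552 1.094
vertex -2.301 2.916 2.996
vertex -2.204 3.072 1.175
endloop
endfacet
facet normal 0.796 0.598 0.094
outer loop
vertex -2.204 3.072 1.175
vertex -1.464 1.808 2.946
vertex -1.366 1.964 1.126
endloop
endfacet
facet normal 0.796 0.597 0.094
outer loop
vertex -2.301 2.916 2.996
vertex -1.464 1.808 2.946
vertex -2.204 3.072 1.175
endloop
endfacet

endsolid


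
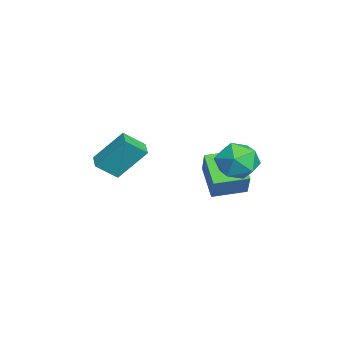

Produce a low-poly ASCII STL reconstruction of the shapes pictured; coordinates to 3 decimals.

solid 
facet normal 0.401 0.126 0.907
outer loop
vertex 2.797 2.42 1.866
vertex 2.415 1.341 2.185
vertex 3.489 1.469 1.692
endloop
endfacet
facet normal 0.771 0.485 0.413
outer loop
vertex 2.797 2.42 1.866
vertex 3.489 1.469 1.692
vertex 3.41 2.308 0.854
endloop
endfacet
facet normal 0.325 0.941 0.093
outer loop
vertex 2.797 2.42 1.866
vertex 3.41 2.308 0.854
vertex 2.288 2.698 0.829
endloop
endfacet
facet normal -0.320 0.864 0.389
outer loop
vertex 2.797 2.42 1.866
vertex 2.288 2.698 0.829
vertex 1.673 2.1 1.652
endloop
endfacet
facet normal -0.272 0.360 0.892
outer loop
vertex 2.797 2.42 1.866
vertex 1.673 2.1 1.652
vertex 2.415 1.341 2.185
endloop
endfacet
facet normal 0.997 0.018 -0.076
outer loop
vertex 3.41 2.308 0.854
vertex 3.489 1.469 1.692
vertex 3.407 1.16 0.548
endloop
endfacet
facet normal 0.399 -0.563 0.724
outer loop
vertex 3.489 1.469 1.692
vertex 2.415 1.341 2.185
vertex 2.792 0.562 1.371
endloop
endfacet
facet normal -0.691 -0.185 0.699
outer loop
vertex 2.415 1.341 2.185
vertex 1.673 2.1 1.652
vertex 1.67 0.952 1.346
endloop
endfacet
facet normal -0.767 0.631 -0.115
outer loop
vertex 1.673 2.1 1.652
vertex 2.288 2.698 0.829
vertex 1.591 1.791 0.508
endloop
endfacet
facet normal 0.276 0.755 -0.595
outer loop
vertex 2.288 2.698 0.829
vertex 3.41 2.308 0.854
vertex 2.665 1.919 0.015
endloop
endfacet
facet normal 0.320 -0.864 -0.389
outer loop
vertex 2.283 0.84 0.334
vertex 3.407 1.16 0.548
vertex 2.792 0.562 1.371
endloop
endfacet
facet normal -0.325 -0.941 -0.093
outer loop
vertex 2.283 0.84 0.334
vertex 2.792 0.562 1.371
vertex 1.67 0.952 1.346
endloop
endfacet
facet normal -0.771 -0.485 -0.413
outer loop
vertex 2.283 0.84 0.334
vertex 1.67 0.952 1.346
vertex 1.591 1.791 0.508
endloop
endfacet
facet normal -0.401 -0.126 -0.907
outer loop
vertex 2.283 0.84 0.334
vertex 1.591 1.791 0.508
vertex 2.665 1.919 0.015
endloop
endfacet
facet normal 0.272 -0.360 -0.892
outer loop
vertex 2.283 0.84 0.334
vertex 2.665 1.919 0.015
vertex 3.407 1.16 0.548
endloop
endfacet
facet normal 0.767 -0.631 0.115
outer loop
vertex 2.792 0.562 1.371
vertex 3.407 1.16 0.548
vertex 3.489 1.469 1.692
endloop
endfacet
facet normal -0.276 -0.755 0.595
outer loop
vertex 1.67 0.952 1.346
vertex 2.792 0.562 1.371
vertex 2.415 1.341 2.185
endloop
endfacet
facet normal -0.997 -0.018 0.076
outer loop
vertex 1.591 1.791 0.508
vertex 1.67 0.952 1.346
vertex 1.673 2.1 1.652
endloop
endfacet
facet normal -0.399 0.563 -0.724
outer loop
vertex 2.665 1.919 0.015
vertex 1.591 1.791 0.508
vertex 2.288 2.698 0.829
endloop
endfacet
facet normal 0.691 0.185 -0.699
outer loop
vertex 3.407 1.16 0.548
vertex 2.665 1.919 0.015
vertex 3.41 2.308 0.854
endloop
endfacet
facet normal -0.981 -0.155 0.118
outer loop
vertex 0.711 -3.627 1.968
vertex 0.442 -2.602 1.085
vertex 0.736 -5.021 0.345
endloop
endfacet
facet normal 0.196 -0.742 0.641
outer loop
vertex 1.638 -4.878 0.235
vertex 0.711 -3.627 1.968
vertex 0.736 -5.021 0.345
endloop
endfacet
facet normal -0.981 -0.156 0.119
outer loop
vertex 0.736 -5.021 0.345
vertex 0.442 -2.602 1.085
vertex 0.466 -3.996 -0.539
endloop
endfacet
facet normal 0.011 -0.651 -0.759
outer loop
vertex 0.466 -3.996 -0.539
vertex 1.638 -4.878 0.235
vertex 0.736 -5.021 0.345
endloop
endfacet
facet normal -0.011 0.651 0.759
outer loop
vertex 0.711 -3.627 1.968
vertex 1.344 -2.459 0.975
vertex 0.442 -2.602 1.085
endloop
endfacet
facet normal 0.195 -0.743 0.640
outer loop
vertex 1.614 -3.484 1.859
vertex 0.711 -3.627 1.968
vertex 1.638 -4.878 0.235
endloop
endfacet
facet normal -0.012 0.651 0.759
outer loop
vertex 1.614 -3.484 1.859
vertex 1.344 -2.459 0.975
vertex 0.711 -3.627 1.968
endloop
endfacet
facet normal -0.196 0.743 -0.640
outer loop
vertex 0.442 -2.602 1.085
vertex 1.344 -2.459 0.975
vertex 0.466 -3.996 -0.539
endloop
endfacet
facet normal 0.011 -0.651 -0.759
outer loop
vertex 1.369 -3.853 -0.648
vertex 1.638 -4.878 0.235
vertex 0.466 -3.996 -0.539
endloop
endfacet
facet normal -0.195 0.743 -0.641
outer loop
vertex 0.466 -3.996 -0.539
vertex 1.344 -2.459 0.975
vertex 1.369 -3.853 -0.648
endloop
endfacet
facet normal 0.981 0.155 -0.119
outer loop
vertex 1.369 -3.853 -0.648
vertex 1.614 -3.484 1.859
vertex 1.638 -4.878 0.235
endloop
endfacet
facet normal 0.981 0.156 -0.119
outer loop
vertex 1.344 -2.459 0.975
vertex 1.614 -3.484 1.859
vertex 1.369 -3.853 -0.648
endloop
endfacet
facet normal -0.779 -0.230 0.583
outer loop
vertex 0.916 0.129 0.626
vertex 0.542 1.81 0.789
vertex -0.114 0.036 -0.786
endloop
endfacet
facet normal 0.216 -0.972 -0.094
outer loop
vertex 1.358 0.47 -1.889
vertex 0.916 0.129 0.626
vertex -0.114 0.036 -0.786
endloop
endfacet
facet normal -0.779 -0.230 0.583
outer loop
vertex -0.114 0.036 -0.786
vertex 0.542 1.81 0.789
vertex -0.488 1.717 -0.623
endloop
endfacet
facet normal -0.589 -0.053 -0.807
outer loop
vertex -0.488 1.717 -0.623
vertex 1.358 0.47 -1.889
vertex -0.114 0.036 -0.786
endloop
endfacet
facet normal 0.589 0.053 0.807
outer loop
vertex 0.916 0.129 0.626
vertex 2.014 2.244 -0.314
vertex 0.542 1.81 0.789
endloop
endfacet
facet normal 0.216 -0.972 -0.094
outer loop
vertex 2.388 0.563 -0.477
vertex 0.916 0.129 0.626
vertex 1.358 0.47 -1.889
endloop
endfacet
facet normal 0.589 0.053 0.807
outer loop
vertex 2.388 0.563 -0.477
vertex 2.014 2.244 -0.314
vertex 0.916 0.129 0.626
endloop
endfacet
facet normal -0.216 0.972 0.094
outer loop
vertex 0.542 1.81 0.789
vertex 2.014 2.244 -0.314
vertex -0.488 1.717 -0.623
endloop
endfacet
facet normal -0.589 -0.053 -0.807
outer loop
vertex 0.984 2.151 -1.726
vertex 1.358 0.47 -1.889
vertex -0.488 1.717 -0.623
endloop
endfacet
facet normal -0.216 0.972 0.094
outer loop
vertex -0.488 1.717 -0.623
vertex 2.014 2.244 -0.314
vertex 0.984 2.151 -1.726
endloop
endfacet
facet normal 0.779 0.230 -0.583
outer loop
vertex 0.984 2.151 -1.726
vertex 2.388 0.563 -0.477
vertex 1.358 0.47 -1.889
endloop
endfacet
facet normal 0.779 0.230 -0.583
outer loop
vertex 2.014 2.244 -0.314
vertex 2.388 0.563 -0.477
vertex 0.984 2.151 -1.726
endloop
endfacet

endsolid


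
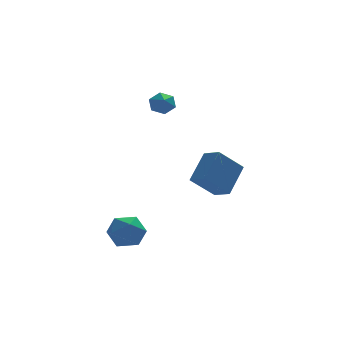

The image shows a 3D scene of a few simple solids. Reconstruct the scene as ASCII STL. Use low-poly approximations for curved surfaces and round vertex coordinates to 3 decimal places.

solid 
facet normal 0.021 0.609 0.793
outer loop
vertex -1.167 -0.592 -2.356
vertex -1.672 -1.259 -1.83
vertex -0.684 -1.282 -1.838
endloop
endfacet
facet normal 0.598 0.705 0.382
outer loop
vertex -1.167 -0.592 -2.356
vertex -0.684 -1.282 -1.838
vertex -0.381 -1.046 -2.748
endloop
endfacet
facet normal 0.376 0.886 -0.271
outer loop
vertex -1.167 -0.592 -2.356
vertex -0.381 -1.046 -2.748
vertex -1.181 -0.876 -3.303
endloop
endfacet
facet normal -0.338 0.903 -0.266
outer loop
vertex -1.167 -0.592 -2.356
vertex -1.181 -0.876 -3.303
vertex -1.979 -1.008 -2.735
endloop
endfacet
facet normal -0.558 0.732 0.392
outer loop
vertex -1.167 -0.592 -2.356
vertex -1.979 -1.008 -2.735
vertex -1.672 -1.259 -1.83
endloop
endfacet
facet normal 0.939 0.080 0.333
outer loop
vertex -0.381 -1.046 -2.748
vertex -0.684 -1.282 -1.838
vertex -0.401 -1.992 -2.465
endloop
endfacet
facet normal 0.006 -0.074 0.997
outer loop
vertex -0.684 -1.282 -1.838
vertex -1.672 -1.259 -1.83
vertex -1.199 -2.124 -1.897
endloop
endfacet
facet normal -0.929 0.124 0.349
outer loop
vertex -1.672 -1.259 -1.83
vertex -1.979 -1.008 -2.735
vertex -1.999 -1.954 -2.452
endloop
endfacet
facet normal -0.574 0.401 -0.714
outer loop
vertex -1.979 -1.008 -2.735
vertex -1.181 -0.876 -3.303
vertex -1.696 -1.718 -3.362
endloop
endfacet
facet normal 0.581 0.374 -0.723
outer loop
vertex -1.181 -0.876 -3.303
vertex -0.381 -1.046 -2.748
vertex -0.708 -1.741 -3.37
endloop
endfacet
facet normal 0.338 -0.903 0.266
outer loop
vertex -1.213 -2.408 -2.844
vertex -0.401 -1.992 -2.465
vertex -1.199 -2.124 -1.897
endloop
endfacet
facet normal -0.376 -0.886 0.271
outer loop
vertex -1.213 -2.408 -2.844
vertex -1.199 -2.124 -1.897
vertex -1.999 -1.954 -2.452
endloop
endfacet
facet normal -0.598 -0.705 -0.382
outer loop
vertex -1.213 -2.408 -2.844
vertex -1.999 -1.954 -2.452
vertex -1.696 -1.718 -3.362
endloop
endfacet
facet normal -0.021 -0.609 -0.793
outer loop
vertex -1.213 -2.408 -2.844
vertex -1.696 -1.718 -3.362
vertex -0.708 -1.741 -3.37
endloop
endfacet
facet normal 0.558 -0.732 -0.392
outer loop
vertex -1.213 -2.408 -2.844
vertex -0.708 -1.741 -3.37
vertex -0.401 -1.992 -2.465
endloop
endfacet
facet normal 0.574 -0.401 0.714
outer loop
vertex -1.199 -2.124 -1.897
vertex -0.401 -1.992 -2.465
vertex -0.684 -1.282 -1.838
endloop
endfacet
facet normal -0.581 -0.374 0.723
outer loop
vertex -1.999 -1.954 -2.452
vertex -1.199 -2.124 -1.897
vertex -1.672 -1.259 -1.83
endloop
endfacet
facet normal -0.939 -0.080 -0.333
outer loop
vertex -1.696 -1.718 -3.362
vertex -1.999 -1.954 -2.452
vertex -1.979 -1.008 -2.735
endloop
endfacet
facet normal -0.006 0.074 -0.997
outer loop
vertex -0.708 -1.741 -3.37
vertex -1.696 -1.718 -3.362
vertex -1.181 -0.876 -3.303
endloop
endfacet
facet normal 0.929 -0.124 -0.349
outer loop
vertex -0.401 -1.992 -2.465
vertex -0.708 -1.741 -3.37
vertex -0.381 -1.046 -2.748
endloop
endfacet
facet normal -0.735 -0.118 0.668
outer loop
vertex 3.957 1.358 0.784
vertex 3.506 2.244 0.445
vertex 2.969 0.373 -0.477
endloop
endfacet
facet normal 0.429 -0.844 0.323
outer loop
vertex 4.234 0.576 -1.625
vertex 3.957 1.358 0.784
vertex 2.969 0.373 -0.477
endloop
endfacet
facet normal -0.735 -0.118 0.668
outer loop
vertex 2.969 0.373 -0.477
vertex 3.506 2.244 0.445
vertex 2.519 1.259 -0.816
endloop
endfacet
facet normal -0.525 -0.523 -0.671
outer loop
vertex 2.519 1.259 -0.816
vertex 4.234 0.576 -1.625
vertex 2.969 0.373 -0.477
endloop
endfacet
facet normal 0.525 0.524 0.671
outer loop
vertex 3.957 1.358 0.784
vertex 4.771 2.447 -0.703
vertex 3.506 2.244 0.445
endloop
endfacet
facet normal 0.429 -0.844 0.323
outer loop
vertex 5.221 1.561 -0.364
vertex 3.957 1.358 0.784
vertex 4.234 0.576 -1.625
endloop
endfacet
facet normal 0.525 0.523 0.671
outer loop
vertex 5.221 1.561 -0.364
vertex 4.771 2.447 -0.703
vertex 3.957 1.358 0.784
endloop
endfacet
facet normal -0.429 0.844 -0.323
outer loop
vertex 3.506 2.244 0.445
vertex 4.771 2.447 -0.703
vertex 2.519 1.259 -0.816
endloop
endfacet
facet normal -0.525 -0.524 -0.671
outer loop
vertex 3.783 1.462 -1.964
vertex 4.234 0.576 -1.625
vertex 2.519 1.259 -0.816
endloop
endfacet
facet normal -0.429 0.844 -0.323
outer loop
vertex 2.519 1.259 -0.816
vertex 4.771 2.447 -0.703
vertex 3.783 1.462 -1.964
endloop
endfacet
facet normal 0.735 0.119 -0.668
outer loop
vertex 3.783 1.462 -1.964
vertex 5.221 1.561 -0.364
vertex 4.234 0.576 -1.625
endloop
endfacet
facet normal 0.735 0.118 -0.668
outer loop
vertex 4.771 2.447 -0.703
vertex 5.221 1.561 -0.364
vertex 3.783 1.462 -1.964
endloop
endfacet
facet normal 0.185 0.891 -0.414
outer loop
vertex 2.206 2.886 3.983
vertex 1.662 2.827 3.613
vertex 1.627 3.111 4.208
endloop
endfacet
facet normal 0.344 -0.051 0.937
outer loop
vertex 2.206 2.886 3.983
vertex 1.627 3.111 4.208
vertex 1.398 1.553 4.207
endloop
endfacet
facet normal 0.186 0.891 -0.414
outer loop
vertex 1.627 3.111 4.208
vertex 1.662 2.827 3.613
vertex 1.084 3.052 3.838
endloop
endfacet
facet normal -0.567 0.083 0.819
outer loop
vertex 1.627 3.111 4.208
vertex 1.084 3.052 3.838
vertex 1.398 1.553 4.207
endloop
endfacet
facet normal 0.184 0.890 -0.417
outer loop
vertex 1.084 3.052 3.838
vertex 1.662 2.827 3.613
vertex 1.118 2.767 3.244
endloop
endfacet
facet normal -0.980 -0.196 0.038
outer loop
vertex 1.084 3.052 3.838
vertex 1.118 2.767 3.244
vertex 1.398 1.553 4.207
endloop
endfacet
facet normal 0.183 0.891 -0.415
outer loop
vertex 1.118 2.767 3.244
vertex 1.662 2.827 3.613
vertex 1.697 2.543 3.019
endloop
endfacet
facet normal -0.481 -0.610 -0.630
outer loop
vertex 1.118 2.767 3.244
vertex 1.697 2.543 3.019
vertex 1.398 1.553 4.207
endloop
endfacet
facet normal 0.185 0.891 -0.415
outer loop
vertex 1.697 2.543 3.019
vertex 1.662 2.827 3.613
vertex 2.24 2.602 3.388
endloop
endfacet
facet normal 0.429 -0.744 -0.512
outer loop
vertex 1.697 2.543 3.019
vertex 2.24 2.602 3.388
vertex 1.398 1.553 4.207
endloop
endfacet
facet normal 0.185 0.891 -0.415
outer loop
vertex 2.24 2.602 3.388
vertex 1.662 2.827 3.613
vertex 2.206 2.886 3.983
endloop
endfacet
facet normal 0.843 -0.465 0.270
outer loop
vertex 2.24 2.602 3.388
vertex 2.206 2.886 3.983
vertex 1.398 1.553 4.207
endloop
endfacet

endsolid


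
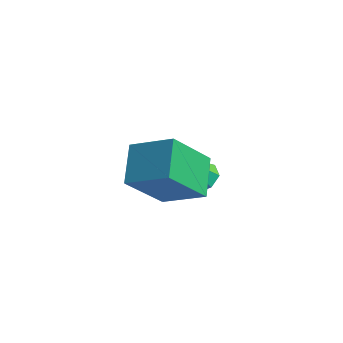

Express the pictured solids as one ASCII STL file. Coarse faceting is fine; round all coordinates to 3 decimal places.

solid 
facet normal -0.848 -0.429 -0.310
outer loop
vertex -1.384 -2.201 -1.154
vertex -1.751 -0.588 -2.381
vertex -0.581 -2.926 -2.347
endloop
endfacet
facet normal 0.178 -0.783 0.596
outer loop
vertex 0.751 -2.252 -1.859
vertex -1.384 -2.201 -1.154
vertex -0.581 -2.926 -2.347
endloop
endfacet
facet normal -0.848 -0.429 -0.311
outer loop
vertex -0.581 -2.926 -2.347
vertex -1.751 -0.588 -2.381
vertex -0.948 -1.312 -3.574
endloop
endfacet
facet normal 0.499 -0.450 -0.741
outer loop
vertex -0.948 -1.312 -3.574
vertex 0.751 -2.252 -1.859
vertex -0.581 -2.926 -2.347
endloop
endfacet
facet normal -0.499 0.450 0.741
outer loop
vertex -1.384 -2.201 -1.154
vertex -0.419 0.086 -1.893
vertex -1.751 -0.588 -2.381
endloop
endfacet
facet normal 0.178 -0.784 0.595
outer loop
vertex -0.052 -1.528 -0.666
vertex -1.384 -2.201 -1.154
vertex 0.751 -2.252 -1.859
endloop
endfacet
facet normal -0.499 0.450 0.741
outer loop
vertex -0.052 -1.528 -0.666
vertex -0.419 0.086 -1.893
vertex -1.384 -2.201 -1.154
endloop
endfacet
facet normal -0.178 0.783 -0.595
outer loop
vertex -1.751 -0.588 -2.381
vertex -0.419 0.086 -1.893
vertex -0.948 -1.312 -3.574
endloop
endfacet
facet normal 0.499 -0.450 -0.741
outer loop
vertex 0.384 -0.639 -3.086
vertex 0.751 -2.252 -1.859
vertex -0.948 -1.312 -3.574
endloop
endfacet
facet normal -0.178 0.783 -0.596
outer loop
vertex -0.948 -1.312 -3.574
vertex -0.419 0.086 -1.893
vertex 0.384 -0.639 -3.086
endloop
endfacet
facet normal 0.848 0.429 0.310
outer loop
vertex 0.384 -0.639 -3.086
vertex -0.052 -1.528 -0.666
vertex 0.751 -2.252 -1.859
endloop
endfacet
facet normal 0.848 0.429 0.310
outer loop
vertex -0.419 0.086 -1.893
vertex -0.052 -1.528 -0.666
vertex 0.384 -0.639 -3.086
endloop
endfacet
facet normal -0.225 0.648 -0.728
outer loop
vertex -2.813 1.241 -4.35
vertex -3.232 1.645 -3.861
vertex -2.504 1.653 -4.079
endloop
endfacet
facet normal 0.844 -0.491 -0.216
outer loop
vertex -2.813 1.241 -4.35
vertex -2.504 1.653 -4.079
vertex -2.808 0.435 -2.499
endloop
endfacet
facet normal -0.225 0.646 -0.729
outer loop
vertex -2.504 1.653 -4.079
vertex -3.232 1.645 -3.861
vertex -2.621 2.061 -3.681
endloop
endfacet
facet normal 0.972 0.055 0.229
outer loop
vertex -2.504 1.653 -4.079
vertex -2.621 2.061 -3.681
vertex -2.808 0.435 -2.499
endloop
endfacet
facet normal -0.227 0.648 -0.728
outer loop
vertex -2.621 2.061 -3.681
vertex -3.232 1.645 -3.861
vertex -3.096 2.224 -3.388
endloop
endfacet
facet normal 0.576 0.436 0.691
outer loop
vertex -2.621 2.061 -3.681
vertex -3.096 2.224 -3.388
vertex -2.808 0.435 -2.499
endloop
endfacet
facet normal -0.226 0.648 -0.728
outer loop
vertex -3.096 2.224 -3.388
vertex -3.232 1.645 -3.861
vertex -3.65 2.049 -3.372
endloop
endfacet
facet normal -0.109 0.428 0.897
outer loop
vertex -3.096 2.224 -3.388
vertex -3.65 2.049 -3.372
vertex -2.808 0.435 -2.499
endloop
endfacet
facet normal -0.226 0.647 -0.728
outer loop
vertex -3.65 2.049 -3.372
vertex -3.232 1.645 -3.861
vertex -3.959 1.637 -3.642
endloop
endfacet
facet normal -0.685 0.037 0.728
outer loop
vertex -3.65 2.049 -3.372
vertex -3.959 1.637 -3.642
vertex -2.808 0.435 -2.499
endloop
endfacet
facet normal -0.227 0.646 -0.729
outer loop
vertex -3.959 1.637 -3.642
vertex -3.232 1.645 -3.861
vertex -3.842 1.229 -4.04
endloop
endfacet
facet normal -0.813 -0.509 0.283
outer loop
vertex -3.959 1.637 -3.642
vertex -3.842 1.229 -4.04
vertex -2.808 0.435 -2.499
endloop
endfacet
facet normal -0.228 0.647 -0.727
outer loop
vertex -3.842 1.229 -4.04
vertex -3.232 1.645 -3.861
vertex -3.367 1.066 -4.334
endloop
endfacet
facet normal -0.417 -0.891 -0.179
outer loop
vertex -3.842 1.229 -4.04
vertex -3.367 1.066 -4.334
vertex -2.808 0.435 -2.499
endloop
endfacet
facet normal -0.226 0.647 -0.728
outer loop
vertex -3.367 1.066 -4.334
vertex -3.232 1.645 -3.861
vertex -2.813 1.241 -4.35
endloop
endfacet
facet normal 0.268 -0.883 -0.385
outer loop
vertex -3.367 1.066 -4.334
vertex -2.813 1.241 -4.35
vertex -2.808 0.435 -2.499
endloop
endfacet

endsolid


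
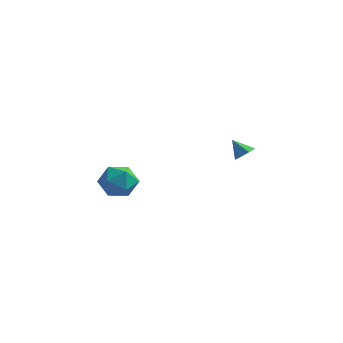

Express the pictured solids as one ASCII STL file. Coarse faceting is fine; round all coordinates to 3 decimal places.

solid 
facet normal 0.678 -0.129 -0.724
outer loop
vertex 3.362 0.065 1.388
vertex 3.046 0.412 1.03
vertex 3.461 0.647 1.377
endloop
endfacet
facet normal 0.347 -0.041 0.937
outer loop
vertex 3.362 0.065 1.388
vertex 3.461 0.647 1.377
vertex 2.334 0.548 1.79
endloop
endfacet
facet normal 0.678 -0.129 -0.724
outer loop
vertex 3.461 0.647 1.377
vertex 3.046 0.412 1.03
vertex 3.145 0.994 1.019
endloop
endfacet
facet normal 0.156 0.775 0.613
outer loop
vertex 3.461 0.647 1.377
vertex 3.145 0.994 1.019
vertex 2.334 0.548 1.79
endloop
endfacet
facet normal 0.678 -0.129 -0.724
outer loop
vertex 3.145 0.994 1.019
vertex 3.046 0.412 1.03
vertex 2.73 0.759 0.672
endloop
endfacet
facet normal -0.488 0.873 -0.008
outer loop
vertex 3.145 0.994 1.019
vertex 2.73 0.759 0.672
vertex 2.334 0.548 1.79
endloop
endfacet
facet normal 0.678 -0.129 -0.724
outer loop
vertex 2.73 0.759 0.672
vertex 3.046 0.412 1.03
vertex 2.631 0.177 0.683
endloop
endfacet
facet normal -0.940 0.154 -0.304
outer loop
vertex 2.73 0.759 0.672
vertex 2.631 0.177 0.683
vertex 2.334 0.548 1.79
endloop
endfacet
facet normal 0.678 -0.129 -0.723
outer loop
vertex 2.631 0.177 0.683
vertex 3.046 0.412 1.03
vertex 2.947 -0.169 1.041
endloop
endfacet
facet normal -0.749 -0.662 0.021
outer loop
vertex 2.631 0.177 0.683
vertex 2.947 -0.169 1.041
vertex 2.334 0.548 1.79
endloop
endfacet
facet normal 0.678 -0.129 -0.724
outer loop
vertex 2.947 -0.169 1.041
vertex 3.046 0.412 1.03
vertex 3.362 0.065 1.388
endloop
endfacet
facet normal -0.107 -0.760 0.641
outer loop
vertex 2.947 -0.169 1.041
vertex 3.362 0.065 1.388
vertex 2.334 0.548 1.79
endloop
endfacet
facet normal -0.914 0.179 0.364
outer loop
vertex -4.755 0.425 -2.474
vertex -4.304 0.802 -1.527
vertex -4.501 1.506 -2.369
endloop
endfacet
facet normal -0.905 0.246 -0.346
outer loop
vertex -4.755 0.425 -2.474
vertex -4.501 1.506 -2.369
vertex -4.282 0.972 -3.322
endloop
endfacet
facet normal -0.687 -0.373 -0.624
outer loop
vertex -4.755 0.425 -2.474
vertex -4.282 0.972 -3.322
vertex -3.949 -0.061 -3.07
endloop
endfacet
facet normal -0.560 -0.824 -0.085
outer loop
vertex -4.755 0.425 -2.474
vertex -3.949 -0.061 -3.07
vertex -3.962 -0.166 -1.96
endloop
endfacet
facet normal -0.700 -0.483 0.526
outer loop
vertex -4.755 0.425 -2.474
vertex -3.962 -0.166 -1.96
vertex -4.304 0.802 -1.527
endloop
endfacet
facet normal -0.423 0.745 -0.515
outer loop
vertex -4.282 0.972 -3.322
vertex -4.501 1.506 -2.369
vertex -3.538 1.686 -2.9
endloop
endfacet
facet normal -0.437 0.637 0.635
outer loop
vertex -4.501 1.506 -2.369
vertex -4.304 0.802 -1.527
vertex -3.551 1.581 -1.79
endloop
endfacet
facet normal -0.092 -0.434 0.896
outer loop
vertex -4.304 0.802 -1.527
vertex -3.962 -0.166 -1.96
vertex -3.218 0.548 -1.538
endloop
endfacet
facet normal 0.134 -0.987 -0.092
outer loop
vertex -3.962 -0.166 -1.96
vertex -3.949 -0.061 -3.07
vertex -2.999 0.014 -2.491
endloop
endfacet
facet normal -0.070 -0.258 -0.964
outer loop
vertex -3.949 -0.061 -3.07
vertex -4.282 0.972 -3.322
vertex -3.196 0.718 -3.333
endloop
endfacet
facet normal 0.560 0.824 0.085
outer loop
vertex -2.745 1.095 -2.386
vertex -3.538 1.686 -2.9
vertex -3.551 1.581 -1.79
endloop
endfacet
facet normal 0.687 0.373 0.624
outer loop
vertex -2.745 1.095 -2.386
vertex -3.551 1.581 -1.79
vertex -3.218 0.548 -1.538
endloop
endfacet
facet normal 0.905 -0.246 0.346
outer loop
vertex -2.745 1.095 -2.386
vertex -3.218 0.548 -1.538
vertex -2.999 0.014 -2.491
endloop
endfacet
facet normal 0.914 -0.179 -0.364
outer loop
vertex -2.745 1.095 -2.386
vertex -2.999 0.014 -2.491
vertex -3.196 0.718 -3.333
endloop
endfacet
facet normal 0.700 0.483 -0.526
outer loop
vertex -2.745 1.095 -2.386
vertex -3.196 0.718 -3.333
vertex -3.538 1.686 -2.9
endloop
endfacet
facet normal -0.134 0.987 0.092
outer loop
vertex -3.551 1.581 -1.79
vertex -3.538 1.686 -2.9
vertex -4.501 1.506 -2.369
endloop
endfacet
facet normal 0.070 0.258 0.964
outer loop
vertex -3.218 0.548 -1.538
vertex -3.551 1.581 -1.79
vertex -4.304 0.802 -1.527
endloop
endfacet
facet normal 0.423 -0.745 0.515
outer loop
vertex -2.999 0.014 -2.491
vertex -3.218 0.548 -1.538
vertex -3.962 -0.166 -1.96
endloop
endfacet
facet normal 0.437 -0.637 -0.635
outer loop
vertex -3.196 0.718 -3.333
vertex -2.999 0.014 -2.491
vertex -3.949 -0.061 -3.07
endloop
endfacet
facet normal 0.092 0.434 -0.896
outer loop
vertex -3.538 1.686 -2.9
vertex -3.196 0.718 -3.333
vertex -4.282 0.972 -3.322
endloop
endfacet

endsolid


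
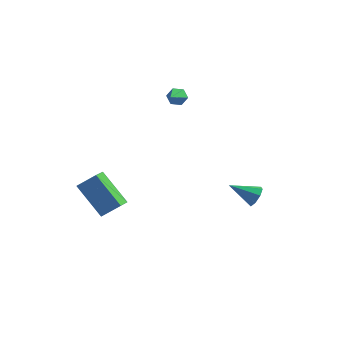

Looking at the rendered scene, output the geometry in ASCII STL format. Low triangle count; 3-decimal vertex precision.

solid 
facet normal -0.103 0.843 -0.529
outer loop
vertex -0.898 2.792 2.822
vertex -1.207 3.012 3.233
vertex -0.651 3.08 3.233
endloop
endfacet
facet normal 0.889 -0.363 -0.280
outer loop
vertex -0.898 2.792 2.822
vertex -0.651 3.08 3.233
vertex -1.013 1.428 4.227
endloop
endfacet
facet normal -0.103 0.842 -0.529
outer loop
vertex -0.651 3.08 3.233
vertex -1.207 3.012 3.233
vertex -0.96 3.301 3.645
endloop
endfacet
facet normal 0.827 0.145 0.543
outer loop
vertex -0.651 3.08 3.233
vertex -0.96 3.301 3.645
vertex -1.013 1.428 4.227
endloop
endfacet
facet normal -0.105 0.843 -0.528
outer loop
vertex -0.96 3.301 3.645
vertex -1.207 3.012 3.233
vertex -1.516 3.232 3.645
endloop
endfacet
facet normal -0.037 0.297 0.954
outer loop
vertex -0.96 3.301 3.645
vertex -1.516 3.232 3.645
vertex -1.013 1.428 4.227
endloop
endfacet
facet normal -0.103 0.843 -0.528
outer loop
vertex -1.516 3.232 3.645
vertex -1.207 3.012 3.233
vertex -1.763 2.944 3.233
endloop
endfacet
facet normal -0.838 -0.058 0.543
outer loop
vertex -1.516 3.232 3.645
vertex -1.763 2.944 3.233
vertex -1.013 1.428 4.227
endloop
endfacet
facet normal -0.103 0.843 -0.529
outer loop
vertex -1.763 2.944 3.233
vertex -1.207 3.012 3.233
vertex -1.454 2.724 2.822
endloop
endfacet
facet normal -0.775 -0.567 -0.279
outer loop
vertex -1.763 2.944 3.233
vertex -1.454 2.724 2.822
vertex -1.013 1.428 4.227
endloop
endfacet
facet normal -0.103 0.843 -0.529
outer loop
vertex -1.454 2.724 2.822
vertex -1.207 3.012 3.233
vertex -0.898 2.792 2.822
endloop
endfacet
facet normal 0.088 -0.718 -0.690
outer loop
vertex -1.454 2.724 2.822
vertex -0.898 2.792 2.822
vertex -1.013 1.428 4.227
endloop
endfacet
facet normal 0.853 0.197 -0.483
outer loop
vertex 3.881 0.874 -1.608
vertex 3.551 1.252 -2.036
vertex 3.854 1.356 -1.459
endloop
endfacet
facet normal 0.172 -0.282 0.944
outer loop
vertex 3.881 0.874 -1.608
vertex 3.854 1.356 -1.459
vertex 2.229 0.948 -1.284
endloop
endfacet
facet normal 0.853 0.195 -0.483
outer loop
vertex 3.854 1.356 -1.459
vertex 3.551 1.252 -2.036
vertex 3.65 1.778 -1.649
endloop
endfacet
facet normal -0.004 0.409 0.913
outer loop
vertex 3.854 1.356 -1.459
vertex 3.65 1.778 -1.649
vertex 2.229 0.948 -1.284
endloop
endfacet
facet normal 0.852 0.197 -0.485
outer loop
vertex 3.65 1.778 -1.649
vertex 3.551 1.252 -2.036
vertex 3.387 1.891 -2.065
endloop
endfacet
facet normal -0.361 0.817 0.450
outer loop
vertex 3.65 1.778 -1.649
vertex 3.387 1.891 -2.065
vertex 2.229 0.948 -1.284
endloop
endfacet
facet normal 0.852 0.197 -0.485
outer loop
vertex 3.387 1.891 -2.065
vertex 3.551 1.252 -2.036
vertex 3.22 1.63 -2.464
endloop
endfacet
facet normal -0.689 0.704 -0.172
outer loop
vertex 3.387 1.891 -2.065
vertex 3.22 1.63 -2.464
vertex 2.229 0.948 -1.284
endloop
endfacet
facet normal 0.852 0.197 -0.485
outer loop
vertex 3.22 1.63 -2.464
vertex 3.551 1.252 -2.036
vertex 3.247 1.148 -2.612
endloop
endfacet
facet normal -0.796 0.136 -0.590
outer loop
vertex 3.22 1.63 -2.464
vertex 3.247 1.148 -2.612
vertex 2.229 0.948 -1.284
endloop
endfacet
facet normal 0.852 0.195 -0.485
outer loop
vertex 3.247 1.148 -2.612
vertex 3.551 1.252 -2.036
vertex 3.451 0.727 -2.423
endloop
endfacet
facet normal -0.620 -0.551 -0.558
outer loop
vertex 3.247 1.148 -2.612
vertex 3.451 0.727 -2.423
vertex 2.229 0.948 -1.284
endloop
endfacet
facet normal 0.852 0.196 -0.486
outer loop
vertex 3.451 0.727 -2.423
vertex 3.551 1.252 -2.036
vertex 3.714 0.614 -2.007
endloop
endfacet
facet normal -0.262 -0.960 -0.095
outer loop
vertex 3.451 0.727 -2.423
vertex 3.714 0.614 -2.007
vertex 2.229 0.948 -1.284
endloop
endfacet
facet normal 0.853 0.196 -0.484
outer loop
vertex 3.714 0.614 -2.007
vertex 3.551 1.252 -2.036
vertex 3.881 0.874 -1.608
endloop
endfacet
facet normal 0.065 -0.848 0.526
outer loop
vertex 3.714 0.614 -2.007
vertex 3.881 0.874 -1.608
vertex 2.229 0.948 -1.284
endloop
endfacet
facet normal -0.689 0.288 0.665
outer loop
vertex -2.902 -3.969 1.713
vertex -2.89 -3.102 1.35
vertex -3.786 -4.283 0.932
endloop
endfacet
facet normal -0.013 -0.923 0.386
outer loop
vertex -2.31 -4.898 -0.49
vertex -2.902 -3.969 1.713
vertex -3.786 -4.283 0.932
endloop
endfacet
facet normal -0.689 0.288 0.665
outer loop
vertex -3.786 -4.283 0.932
vertex -2.89 -3.102 1.35
vertex -3.773 -3.416 0.57
endloop
endfacet
facet normal -0.724 -0.257 -0.640
outer loop
vertex -3.773 -3.416 0.57
vertex -2.31 -4.898 -0.49
vertex -3.786 -4.283 0.932
endloop
endfacet
facet normal 0.724 0.258 0.640
outer loop
vertex -2.902 -3.969 1.713
vertex -1.414 -3.717 -0.072
vertex -2.89 -3.102 1.35
endloop
endfacet
facet normal -0.013 -0.923 0.386
outer loop
vertex -1.427 -4.584 0.29
vertex -2.902 -3.969 1.713
vertex -2.31 -4.898 -0.49
endloop
endfacet
facet normal 0.724 0.256 0.640
outer loop
vertex -1.427 -4.584 0.29
vertex -1.414 -3.717 -0.072
vertex -2.902 -3.969 1.713
endloop
endfacet
facet normal 0.013 0.923 -0.386
outer loop
vertex -2.89 -3.102 1.35
vertex -1.414 -3.717 -0.072
vertex -3.773 -3.416 0.57
endloop
endfacet
facet normal -0.724 -0.258 -0.639
outer loop
vertex -2.298 -4.031 -0.853
vertex -2.31 -4.898 -0.49
vertex -3.773 -3.416 0.57
endloop
endfacet
facet normal 0.013 0.923 -0.385
outer loop
vertex -3.773 -3.416 0.57
vertex -1.414 -3.717 -0.072
vertex -2.298 -4.031 -0.853
endloop
endfacet
facet normal 0.689 -0.288 -0.665
outer loop
vertex -2.298 -4.031 -0.853
vertex -1.427 -4.584 0.29
vertex -2.31 -4.898 -0.49
endloop
endfacet
facet normal 0.689 -0.288 -0.665
outer loop
vertex -1.414 -3.717 -0.072
vertex -1.427 -4.584 0.29
vertex -2.298 -4.031 -0.853
endloop
endfacet

endsolid


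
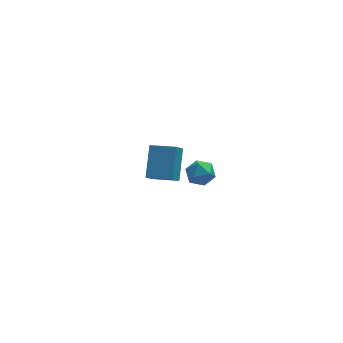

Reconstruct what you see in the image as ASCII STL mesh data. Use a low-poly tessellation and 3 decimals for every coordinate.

solid 
facet normal -0.435 -0.510 0.742
outer loop
vertex -2.221 2.39 -1.666
vertex -3.465 3.065 -1.931
vertex -2.711 0.999 -2.91
endloop
endfacet
facet normal 0.864 -0.469 0.183
outer loop
vertex -2.255 1.535 -3.689
vertex -2.221 2.39 -1.666
vertex -2.711 0.999 -2.91
endloop
endfacet
facet normal -0.435 -0.510 0.742
outer loop
vertex -2.711 0.999 -2.91
vertex -3.465 3.065 -1.931
vertex -3.955 1.674 -3.175
endloop
endfacet
facet normal -0.254 -0.721 -0.645
outer loop
vertex -3.955 1.674 -3.175
vertex -2.255 1.535 -3.689
vertex -2.711 0.999 -2.91
endloop
endfacet
facet normal 0.254 0.721 0.645
outer loop
vertex -2.221 2.39 -1.666
vertex -3.009 3.601 -2.71
vertex -3.465 3.065 -1.931
endloop
endfacet
facet normal 0.864 -0.469 0.183
outer loop
vertex -1.765 2.926 -2.445
vertex -2.221 2.39 -1.666
vertex -2.255 1.535 -3.689
endloop
endfacet
facet normal 0.254 0.721 0.645
outer loop
vertex -1.765 2.926 -2.445
vertex -3.009 3.601 -2.71
vertex -2.221 2.39 -1.666
endloop
endfacet
facet normal -0.864 0.469 -0.183
outer loop
vertex -3.465 3.065 -1.931
vertex -3.009 3.601 -2.71
vertex -3.955 1.674 -3.175
endloop
endfacet
facet normal -0.254 -0.721 -0.645
outer loop
vertex -3.499 2.21 -3.954
vertex -2.255 1.535 -3.689
vertex -3.955 1.674 -3.175
endloop
endfacet
facet normal -0.864 0.469 -0.183
outer loop
vertex -3.955 1.674 -3.175
vertex -3.009 3.601 -2.71
vertex -3.499 2.21 -3.954
endloop
endfacet
facet normal 0.435 0.510 -0.742
outer loop
vertex -3.499 2.21 -3.954
vertex -1.765 2.926 -2.445
vertex -2.255 1.535 -3.689
endloop
endfacet
facet normal 0.435 0.510 -0.742
outer loop
vertex -3.009 3.601 -2.71
vertex -1.765 2.926 -2.445
vertex -3.499 2.21 -3.954
endloop
endfacet
facet normal 0.240 0.521 0.819
outer loop
vertex -2.449 -3.245 2.92
vertex -2.522 -3.889 3.351
vertex -1.834 -3.708 3.034
endloop
endfacet
facet normal 0.555 0.796 0.241
outer loop
vertex -2.449 -3.245 2.92
vertex -1.834 -3.708 3.034
vertex -1.967 -3.403 2.331
endloop
endfacet
facet normal 0.045 0.973 -0.225
outer loop
vertex -2.449 -3.245 2.92
vertex -1.967 -3.403 2.331
vertex -2.736 -3.395 2.213
endloop
endfacet
facet normal -0.585 0.808 0.066
outer loop
vertex -2.449 -3.245 2.92
vertex -2.736 -3.395 2.213
vertex -3.079 -3.695 2.843
endloop
endfacet
facet normal -0.464 0.528 0.711
outer loop
vertex -2.449 -3.245 2.92
vertex -3.079 -3.695 2.843
vertex -2.522 -3.889 3.351
endloop
endfacet
facet normal 0.956 0.286 -0.057
outer loop
vertex -1.967 -3.403 2.331
vertex -1.834 -3.708 3.034
vertex -1.741 -4.145 2.397
endloop
endfacet
facet normal 0.448 -0.160 0.880
outer loop
vertex -1.834 -3.708 3.034
vertex -2.522 -3.889 3.351
vertex -2.084 -4.445 3.027
endloop
endfacet
facet normal -0.694 -0.149 0.704
outer loop
vertex -2.522 -3.889 3.351
vertex -3.079 -3.695 2.843
vertex -2.853 -4.437 2.909
endloop
endfacet
facet normal -0.890 0.305 -0.339
outer loop
vertex -3.079 -3.695 2.843
vertex -2.736 -3.395 2.213
vertex -2.986 -4.132 2.206
endloop
endfacet
facet normal 0.130 0.574 -0.809
outer loop
vertex -2.736 -3.395 2.213
vertex -1.967 -3.403 2.331
vertex -2.298 -3.951 1.889
endloop
endfacet
facet normal 0.585 -0.808 -0.066
outer loop
vertex -2.371 -4.595 2.32
vertex -1.741 -4.145 2.397
vertex -2.084 -4.445 3.027
endloop
endfacet
facet normal -0.045 -0.973 0.225
outer loop
vertex -2.371 -4.595 2.32
vertex -2.084 -4.445 3.027
vertex -2.853 -4.437 2.909
endloop
endfacet
facet normal -0.555 -0.796 -0.241
outer loop
vertex -2.371 -4.595 2.32
vertex -2.853 -4.437 2.909
vertex -2.986 -4.132 2.206
endloop
endfacet
facet normal -0.240 -0.521 -0.819
outer loop
vertex -2.371 -4.595 2.32
vertex -2.986 -4.132 2.206
vertex -2.298 -3.951 1.889
endloop
endfacet
facet normal 0.464 -0.528 -0.711
outer loop
vertex -2.371 -4.595 2.32
vertex -2.298 -3.951 1.889
vertex -1.741 -4.145 2.397
endloop
endfacet
facet normal 0.890 -0.305 0.339
outer loop
vertex -2.084 -4.445 3.027
vertex -1.741 -4.145 2.397
vertex -1.834 -3.708 3.034
endloop
endfacet
facet normal -0.130 -0.574 0.809
outer loop
vertex -2.853 -4.437 2.909
vertex -2.084 -4.445 3.027
vertex -2.522 -3.889 3.351
endloop
endfacet
facet normal -0.956 -0.286 0.057
outer loop
vertex -2.986 -4.132 2.206
vertex -2.853 -4.437 2.909
vertex -3.079 -3.695 2.843
endloop
endfacet
facet normal -0.448 0.160 -0.880
outer loop
vertex -2.298 -3.951 1.889
vertex -2.986 -4.132 2.206
vertex -2.736 -3.395 2.213
endloop
endfacet
facet normal 0.694 0.149 -0.704
outer loop
vertex -1.741 -4.145 2.397
vertex -2.298 -3.951 1.889
vertex -1.967 -3.403 2.331
endloop
endfacet

endsolid
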